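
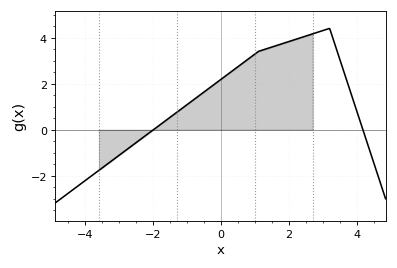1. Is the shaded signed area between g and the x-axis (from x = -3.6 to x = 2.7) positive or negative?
positive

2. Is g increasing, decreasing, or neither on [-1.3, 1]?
increasing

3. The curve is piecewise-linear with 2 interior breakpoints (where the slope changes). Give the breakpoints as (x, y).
(1.1, 3.4); (3.2, 4.4)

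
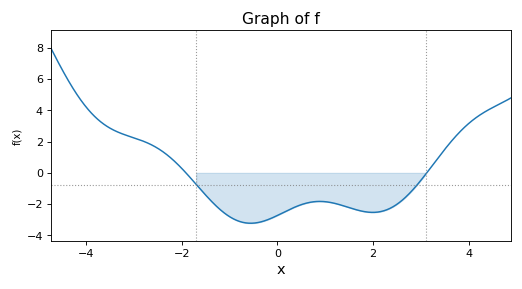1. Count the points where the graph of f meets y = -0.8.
2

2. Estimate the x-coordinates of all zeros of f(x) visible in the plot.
-2, 3.2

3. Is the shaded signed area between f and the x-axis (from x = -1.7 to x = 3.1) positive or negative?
negative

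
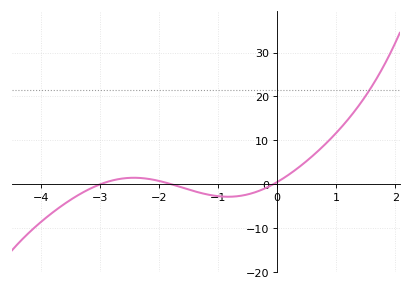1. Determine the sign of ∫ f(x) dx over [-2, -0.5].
negative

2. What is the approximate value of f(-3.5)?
-3.61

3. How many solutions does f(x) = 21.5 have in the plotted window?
1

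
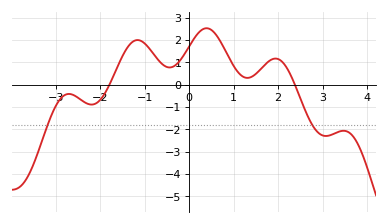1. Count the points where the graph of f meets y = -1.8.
2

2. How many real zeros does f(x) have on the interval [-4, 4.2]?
2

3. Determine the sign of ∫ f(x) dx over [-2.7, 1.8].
positive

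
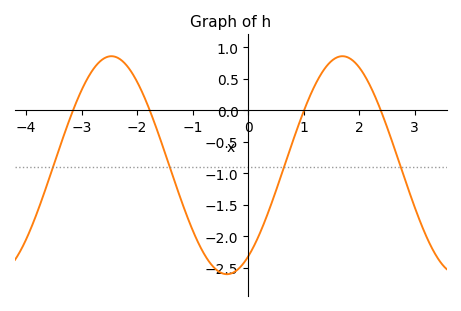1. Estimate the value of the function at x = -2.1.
0.6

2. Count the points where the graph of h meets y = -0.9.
4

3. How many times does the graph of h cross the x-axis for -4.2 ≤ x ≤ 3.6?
4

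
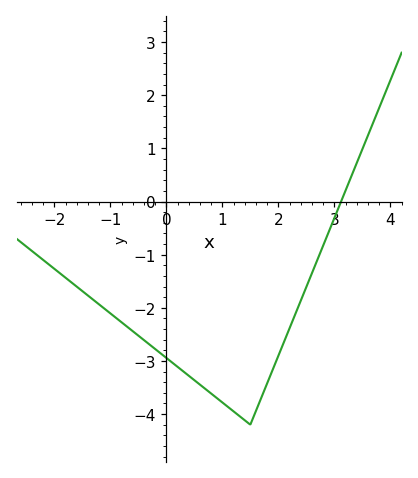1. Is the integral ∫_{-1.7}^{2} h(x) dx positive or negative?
negative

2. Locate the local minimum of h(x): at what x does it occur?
1.5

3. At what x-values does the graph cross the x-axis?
3.1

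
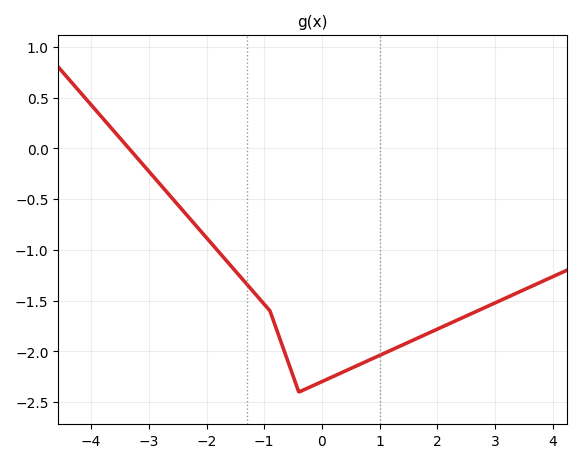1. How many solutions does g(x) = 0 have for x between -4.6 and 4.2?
1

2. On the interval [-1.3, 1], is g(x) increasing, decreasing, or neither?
neither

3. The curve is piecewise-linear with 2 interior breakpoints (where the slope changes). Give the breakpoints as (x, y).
(-0.9, -1.6); (-0.4, -2.4)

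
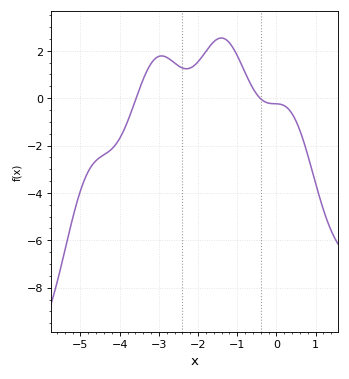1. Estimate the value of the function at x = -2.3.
1.24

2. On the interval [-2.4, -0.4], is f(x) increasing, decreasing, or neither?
neither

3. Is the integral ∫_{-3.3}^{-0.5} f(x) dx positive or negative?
positive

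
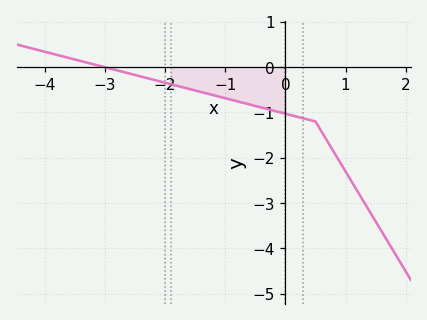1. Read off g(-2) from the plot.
-0.3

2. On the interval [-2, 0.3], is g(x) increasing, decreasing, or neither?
decreasing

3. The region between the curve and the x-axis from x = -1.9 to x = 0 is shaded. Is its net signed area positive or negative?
negative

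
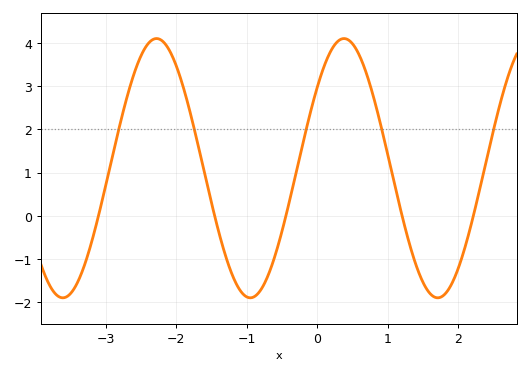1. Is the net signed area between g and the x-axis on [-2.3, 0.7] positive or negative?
positive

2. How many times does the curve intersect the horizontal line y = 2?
5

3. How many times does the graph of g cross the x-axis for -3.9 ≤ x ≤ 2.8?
5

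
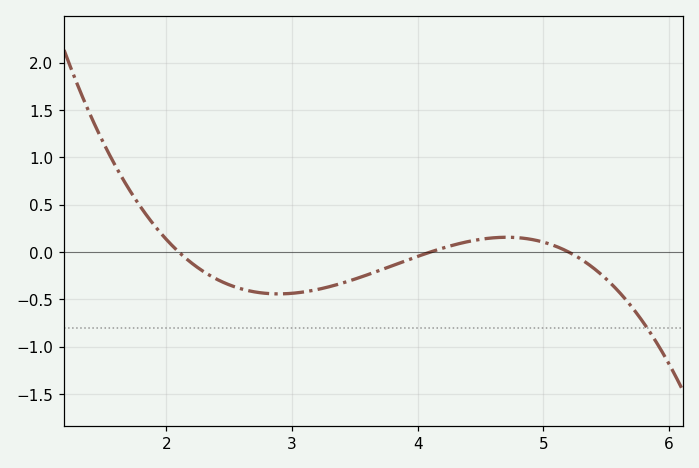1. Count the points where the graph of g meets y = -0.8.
1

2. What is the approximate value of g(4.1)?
0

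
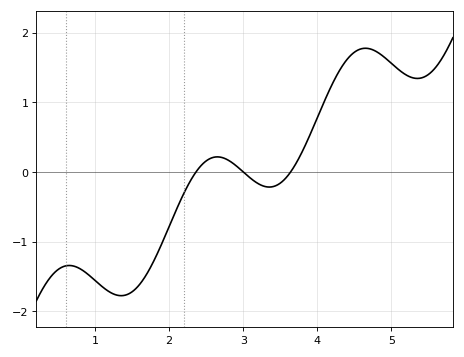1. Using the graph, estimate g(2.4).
0.054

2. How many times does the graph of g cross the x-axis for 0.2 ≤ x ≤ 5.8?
3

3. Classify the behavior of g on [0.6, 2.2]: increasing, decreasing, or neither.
neither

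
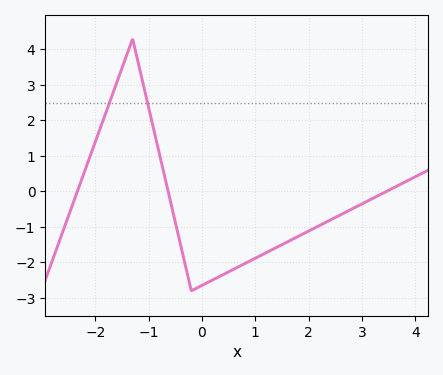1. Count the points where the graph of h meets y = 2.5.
2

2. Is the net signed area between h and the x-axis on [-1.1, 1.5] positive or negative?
negative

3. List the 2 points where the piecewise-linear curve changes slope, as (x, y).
(-1.3, 4.3); (-0.2, -2.8)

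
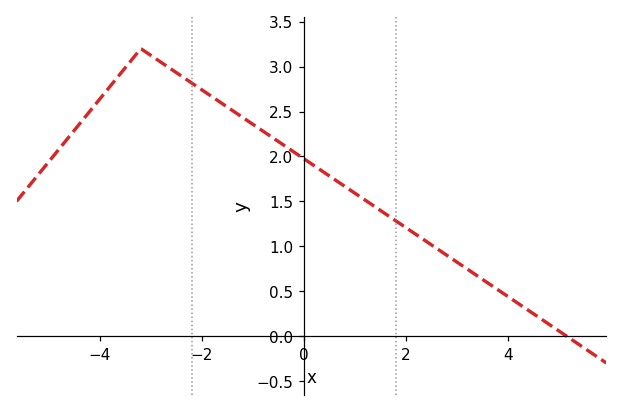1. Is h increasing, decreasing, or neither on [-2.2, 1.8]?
decreasing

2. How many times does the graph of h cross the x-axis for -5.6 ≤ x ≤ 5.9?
1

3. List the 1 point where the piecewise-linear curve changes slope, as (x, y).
(-3.2, 3.2)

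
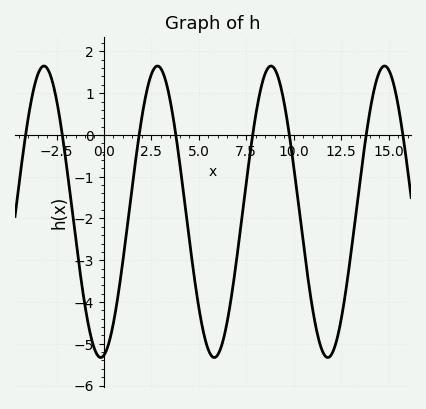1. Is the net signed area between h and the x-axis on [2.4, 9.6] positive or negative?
negative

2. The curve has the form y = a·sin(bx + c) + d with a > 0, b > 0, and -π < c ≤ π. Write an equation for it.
y = 3.49sin(1.05x - 1.39) - 1.84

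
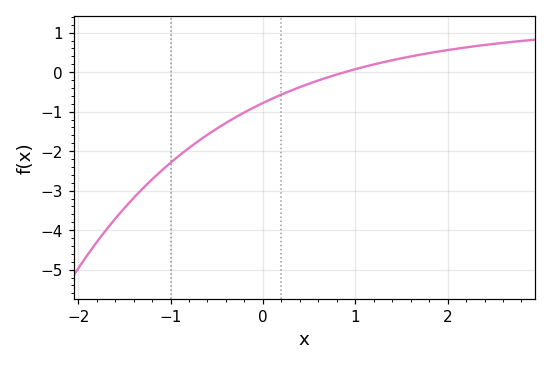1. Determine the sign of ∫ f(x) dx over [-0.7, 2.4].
negative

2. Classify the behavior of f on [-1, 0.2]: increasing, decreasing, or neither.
increasing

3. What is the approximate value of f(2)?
0.6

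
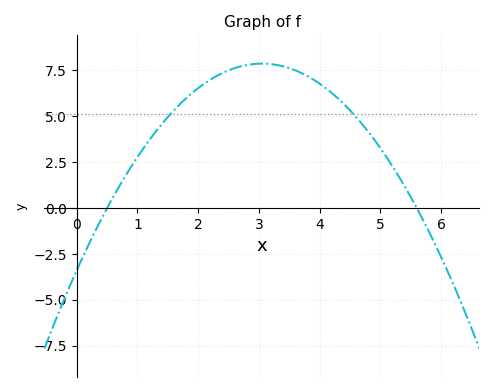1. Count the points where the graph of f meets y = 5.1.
2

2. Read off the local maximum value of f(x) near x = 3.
7.8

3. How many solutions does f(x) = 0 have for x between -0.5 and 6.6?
2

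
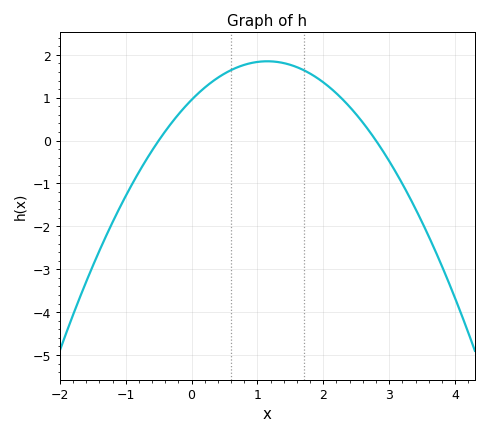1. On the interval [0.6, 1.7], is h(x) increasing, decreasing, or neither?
neither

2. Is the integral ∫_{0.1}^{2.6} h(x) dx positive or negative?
positive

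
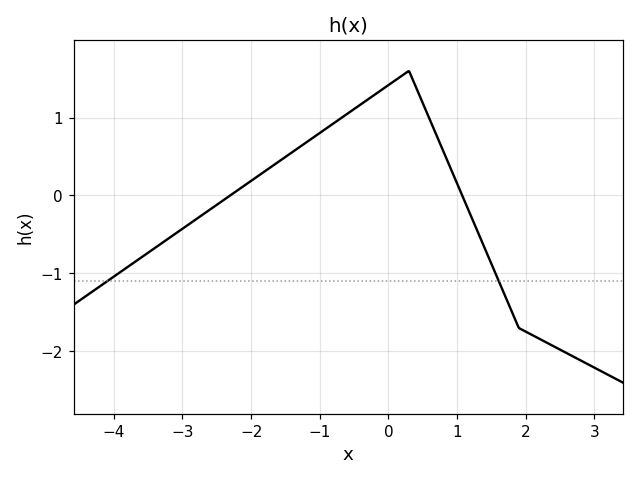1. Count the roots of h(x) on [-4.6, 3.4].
2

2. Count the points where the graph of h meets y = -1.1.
2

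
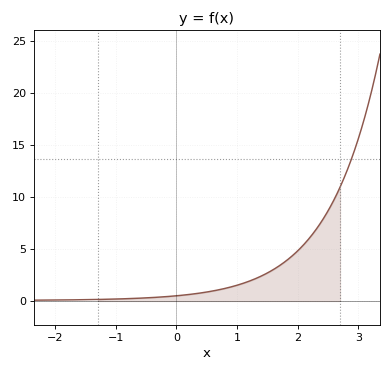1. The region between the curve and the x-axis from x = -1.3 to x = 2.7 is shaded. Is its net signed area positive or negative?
positive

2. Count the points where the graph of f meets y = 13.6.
1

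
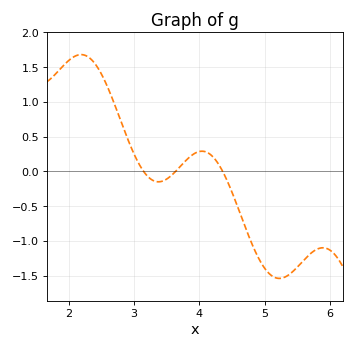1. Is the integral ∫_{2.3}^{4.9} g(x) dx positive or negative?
positive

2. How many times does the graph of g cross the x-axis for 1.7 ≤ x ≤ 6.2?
3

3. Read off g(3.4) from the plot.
-0.149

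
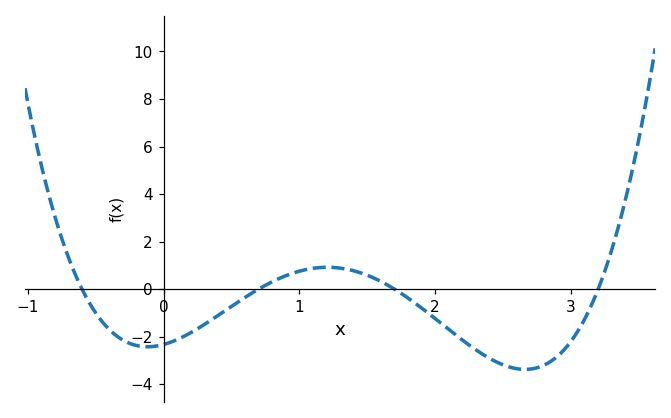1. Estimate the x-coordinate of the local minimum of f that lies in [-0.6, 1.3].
-0.117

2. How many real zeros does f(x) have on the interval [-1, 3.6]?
4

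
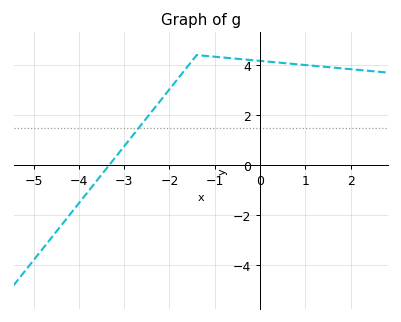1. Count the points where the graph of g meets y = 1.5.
1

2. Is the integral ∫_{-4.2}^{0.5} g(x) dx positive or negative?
positive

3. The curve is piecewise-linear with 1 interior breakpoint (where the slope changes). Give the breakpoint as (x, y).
(-1.4, 4.4)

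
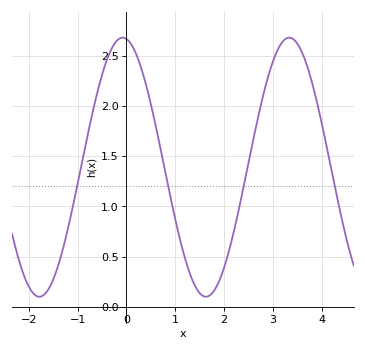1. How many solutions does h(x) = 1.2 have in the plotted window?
4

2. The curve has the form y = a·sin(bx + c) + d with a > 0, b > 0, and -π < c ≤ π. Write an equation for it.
y = 1.29sin(1.84x + 1.71) + 1.39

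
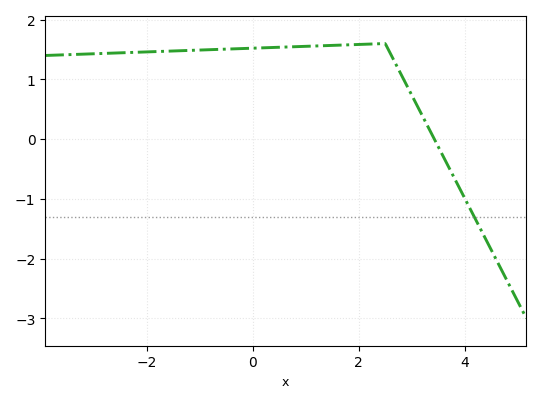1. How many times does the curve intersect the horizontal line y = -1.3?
1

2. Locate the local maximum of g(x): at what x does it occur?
2.4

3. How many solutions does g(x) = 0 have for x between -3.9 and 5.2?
1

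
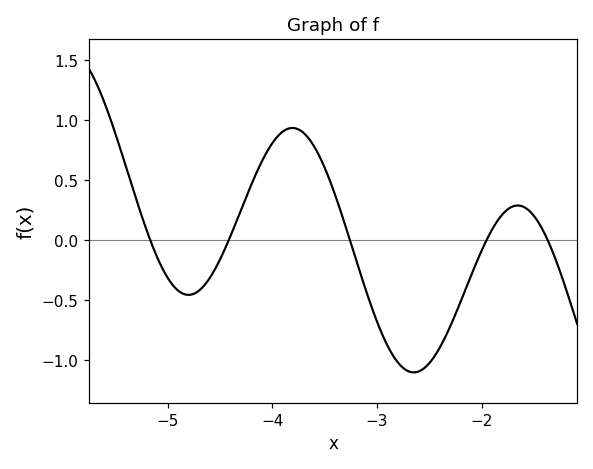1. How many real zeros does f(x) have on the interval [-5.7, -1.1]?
5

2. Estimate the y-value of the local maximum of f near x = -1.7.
0.29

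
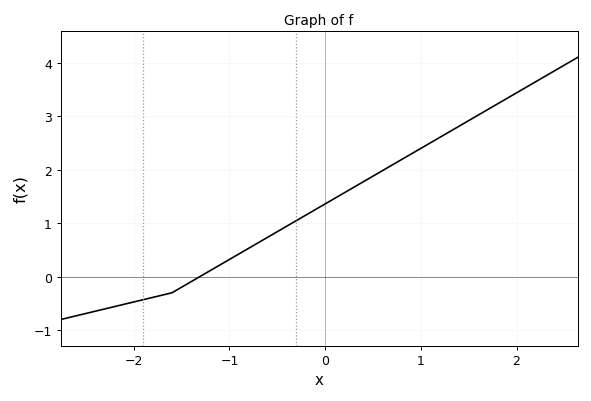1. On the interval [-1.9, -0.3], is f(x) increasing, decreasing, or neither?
increasing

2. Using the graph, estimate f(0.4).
1.8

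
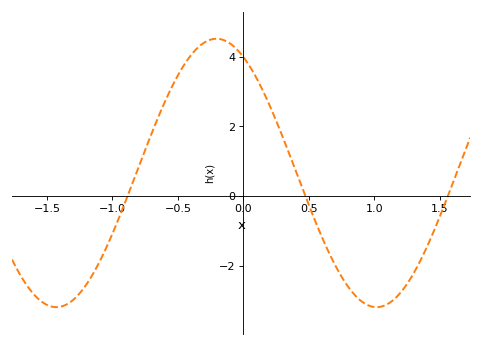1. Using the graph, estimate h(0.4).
0.719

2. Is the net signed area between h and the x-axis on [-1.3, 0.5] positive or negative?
positive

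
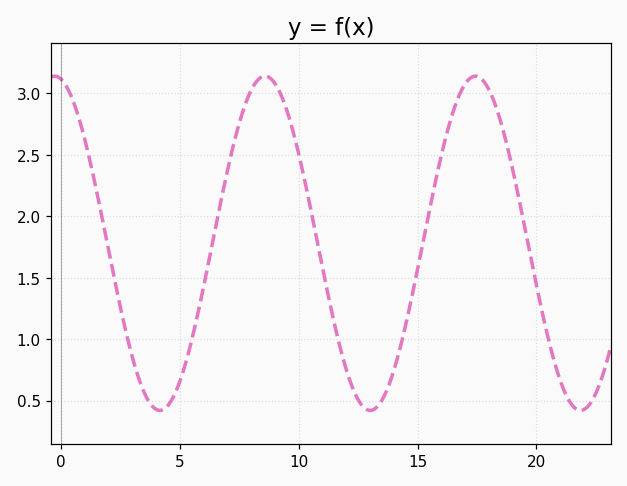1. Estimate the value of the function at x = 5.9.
1.35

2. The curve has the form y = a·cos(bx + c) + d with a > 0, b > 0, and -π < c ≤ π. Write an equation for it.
y = 1.36cos(0.71x + 0.19) + 1.78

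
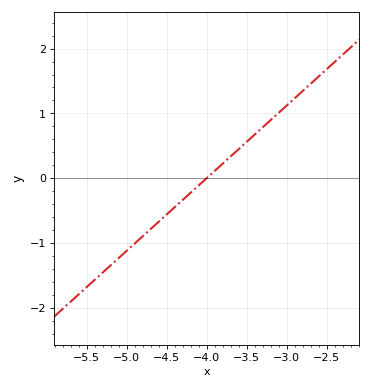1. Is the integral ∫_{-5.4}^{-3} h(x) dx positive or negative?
negative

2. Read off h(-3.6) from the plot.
0.448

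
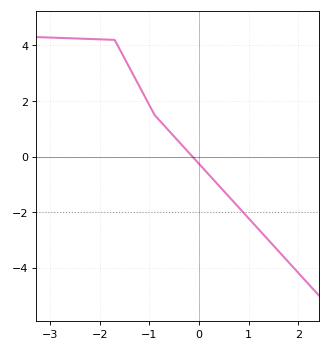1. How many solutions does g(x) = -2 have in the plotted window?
1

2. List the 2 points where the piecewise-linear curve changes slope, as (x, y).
(-1.7, 4.2); (-0.9, 1.5)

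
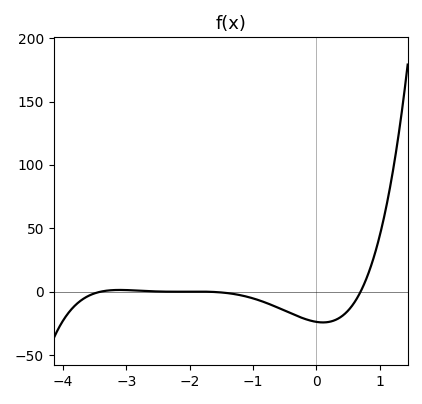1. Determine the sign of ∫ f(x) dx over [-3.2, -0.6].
negative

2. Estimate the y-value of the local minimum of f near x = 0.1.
-25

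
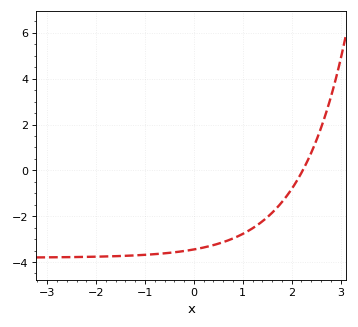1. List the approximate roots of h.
2.23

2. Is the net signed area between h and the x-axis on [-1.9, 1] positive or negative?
negative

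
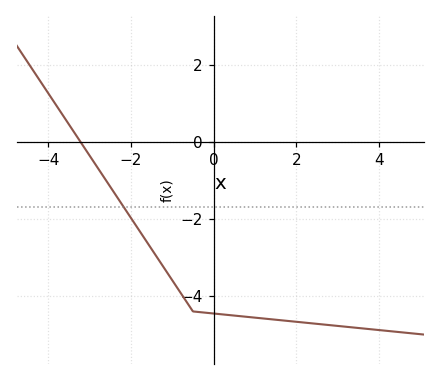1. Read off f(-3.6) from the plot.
0.615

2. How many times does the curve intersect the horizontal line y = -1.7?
1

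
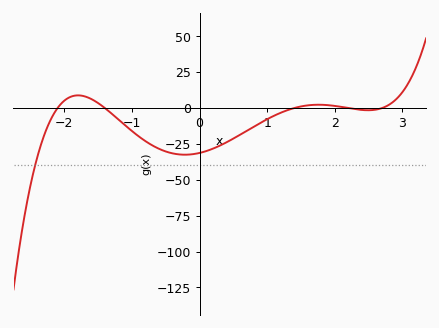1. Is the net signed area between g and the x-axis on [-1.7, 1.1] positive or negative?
negative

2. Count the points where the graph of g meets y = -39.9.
1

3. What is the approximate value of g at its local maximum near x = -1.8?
8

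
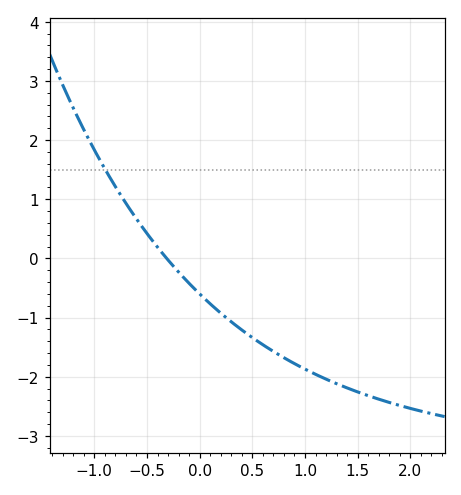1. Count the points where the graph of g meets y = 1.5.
1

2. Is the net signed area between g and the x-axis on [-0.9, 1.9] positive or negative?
negative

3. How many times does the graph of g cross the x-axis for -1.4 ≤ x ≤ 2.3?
1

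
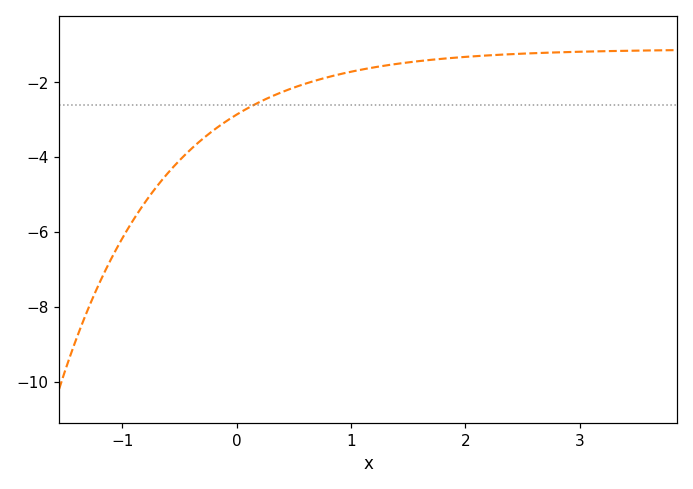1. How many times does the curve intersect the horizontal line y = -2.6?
1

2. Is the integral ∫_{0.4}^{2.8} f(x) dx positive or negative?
negative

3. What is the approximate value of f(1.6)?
-1.43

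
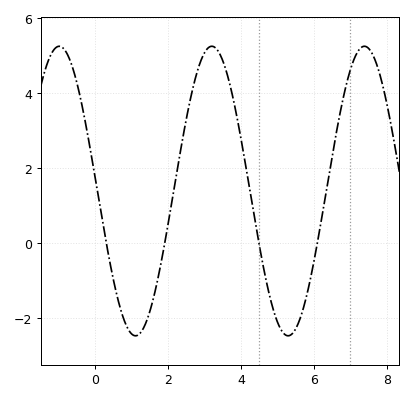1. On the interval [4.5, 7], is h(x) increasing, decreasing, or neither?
neither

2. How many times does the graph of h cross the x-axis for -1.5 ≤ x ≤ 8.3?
4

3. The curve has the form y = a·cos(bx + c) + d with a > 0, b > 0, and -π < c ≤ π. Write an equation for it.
y = 3.86cos(1.5x + 1.5) + 1.38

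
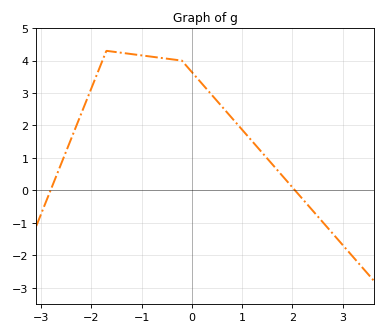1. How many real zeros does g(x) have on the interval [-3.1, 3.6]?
2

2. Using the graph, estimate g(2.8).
-1.33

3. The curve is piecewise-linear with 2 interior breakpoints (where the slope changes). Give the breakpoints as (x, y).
(-1.7, 4.3); (-0.2, 4)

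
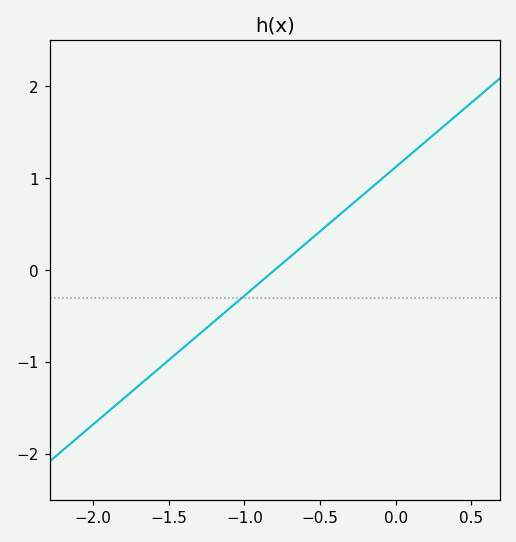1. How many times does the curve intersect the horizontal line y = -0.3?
1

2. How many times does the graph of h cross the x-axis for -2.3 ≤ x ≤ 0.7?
1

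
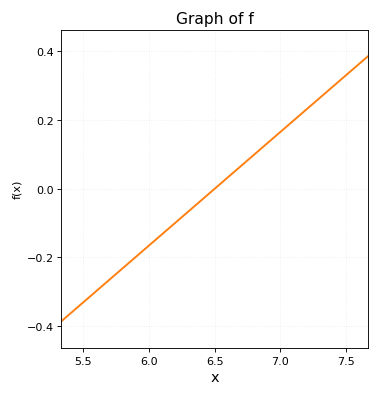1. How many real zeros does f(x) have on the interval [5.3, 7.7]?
1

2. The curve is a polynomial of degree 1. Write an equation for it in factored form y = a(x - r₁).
y = 0.33(x - 6.5)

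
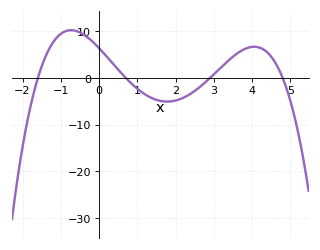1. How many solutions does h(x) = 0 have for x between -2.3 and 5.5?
4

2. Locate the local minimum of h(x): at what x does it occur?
1.8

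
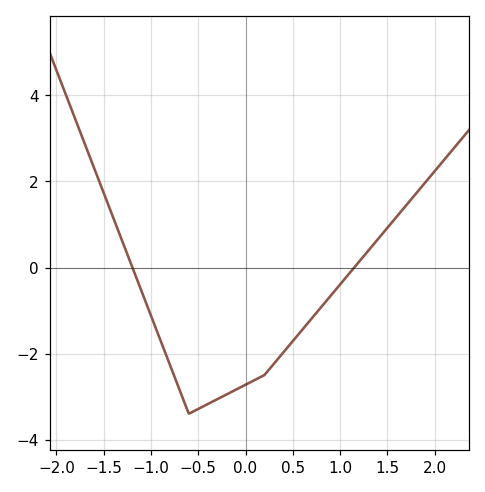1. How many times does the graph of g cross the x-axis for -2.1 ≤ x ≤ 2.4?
2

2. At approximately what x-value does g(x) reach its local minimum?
-0.599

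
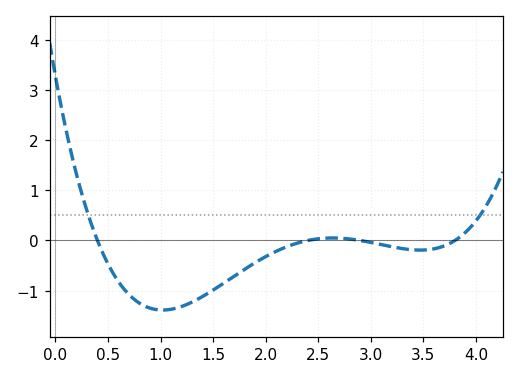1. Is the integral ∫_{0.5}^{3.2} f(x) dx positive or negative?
negative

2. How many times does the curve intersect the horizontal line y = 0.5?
2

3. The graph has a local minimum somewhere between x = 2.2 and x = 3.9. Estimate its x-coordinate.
3.5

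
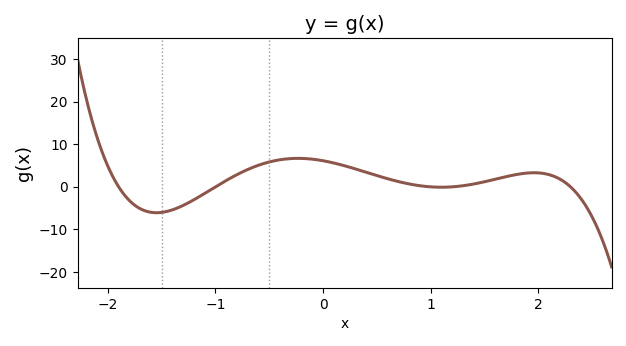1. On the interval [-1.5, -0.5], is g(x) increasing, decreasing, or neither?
increasing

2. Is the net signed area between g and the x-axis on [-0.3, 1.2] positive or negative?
positive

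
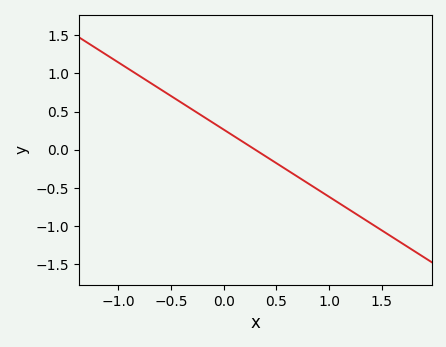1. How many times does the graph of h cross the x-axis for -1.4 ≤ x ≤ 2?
1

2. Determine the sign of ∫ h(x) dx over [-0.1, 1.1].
negative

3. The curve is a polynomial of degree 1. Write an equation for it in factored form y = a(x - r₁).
y = -0.88(x - 0.3)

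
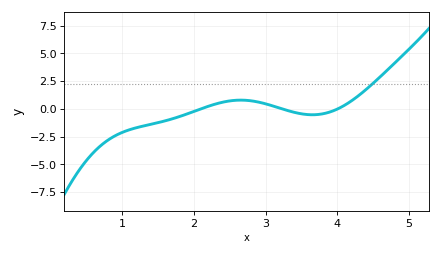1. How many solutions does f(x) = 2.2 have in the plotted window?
1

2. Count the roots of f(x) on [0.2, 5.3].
3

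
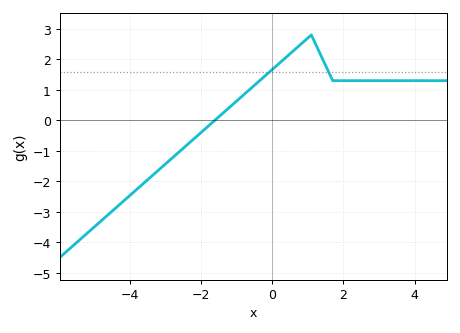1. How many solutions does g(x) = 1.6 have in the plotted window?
2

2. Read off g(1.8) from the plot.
1.3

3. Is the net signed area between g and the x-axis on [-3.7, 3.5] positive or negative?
positive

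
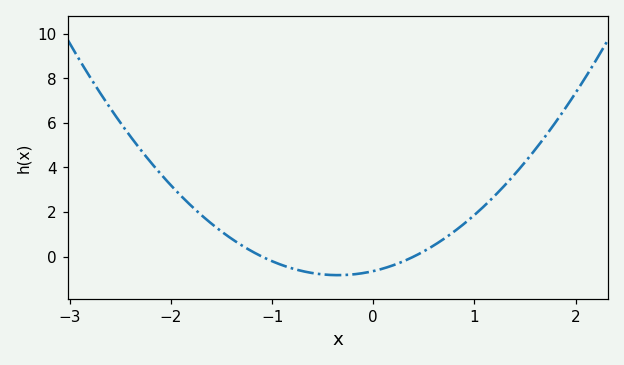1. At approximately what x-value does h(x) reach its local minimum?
-0.4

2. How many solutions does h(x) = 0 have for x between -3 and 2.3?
2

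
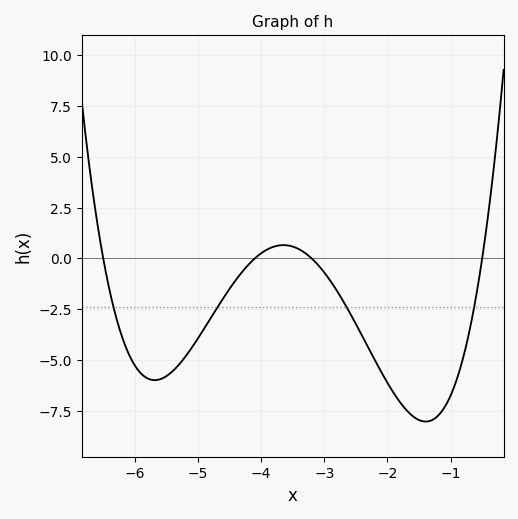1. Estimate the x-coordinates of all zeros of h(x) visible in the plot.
-6.5, -4.1, -3.2, -0.5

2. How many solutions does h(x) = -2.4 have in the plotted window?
4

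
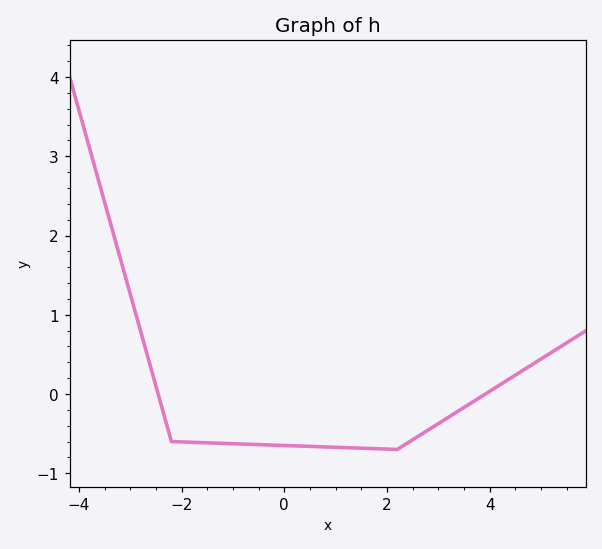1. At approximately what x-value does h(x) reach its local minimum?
2.2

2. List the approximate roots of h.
-2.4, 4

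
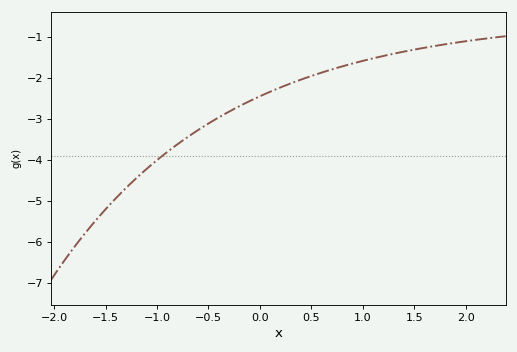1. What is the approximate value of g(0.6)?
-1.87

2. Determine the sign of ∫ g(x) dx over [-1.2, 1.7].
negative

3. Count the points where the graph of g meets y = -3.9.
1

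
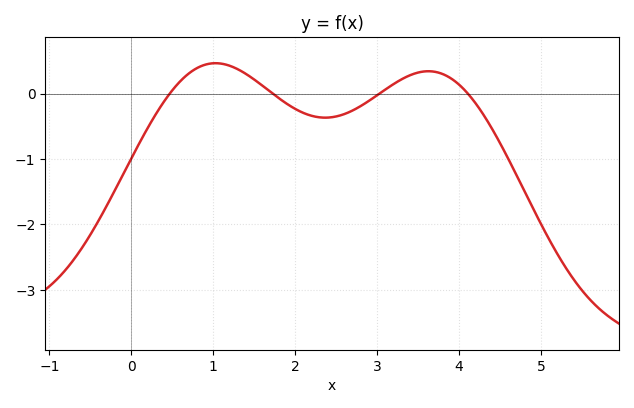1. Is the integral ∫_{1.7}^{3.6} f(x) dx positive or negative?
negative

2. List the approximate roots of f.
0.5, 1.7, 3, 4.1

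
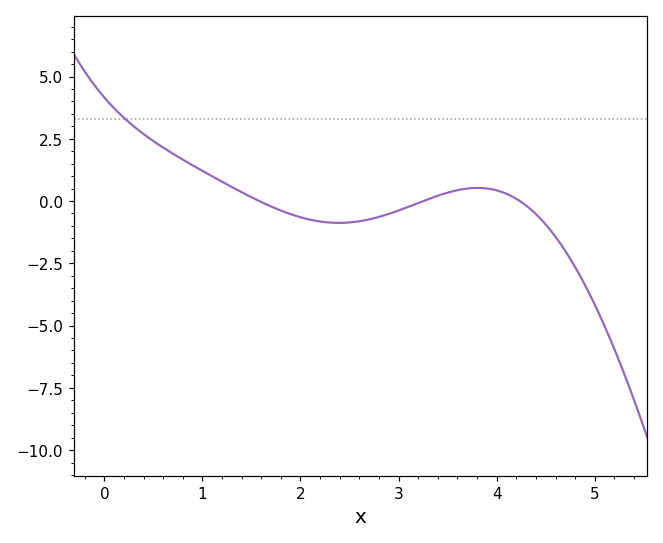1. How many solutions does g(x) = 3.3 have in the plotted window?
1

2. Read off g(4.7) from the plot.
-2.01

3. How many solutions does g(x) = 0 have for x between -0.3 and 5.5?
3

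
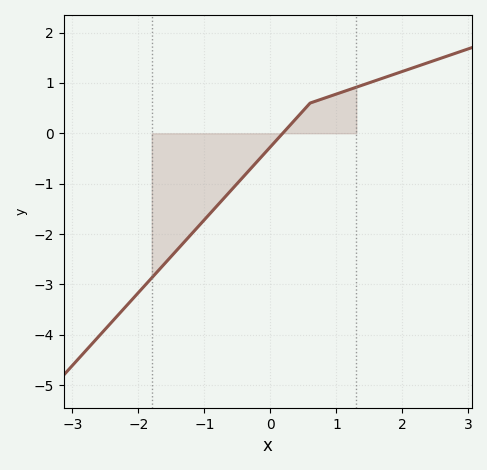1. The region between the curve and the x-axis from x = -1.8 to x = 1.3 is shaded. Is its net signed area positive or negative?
negative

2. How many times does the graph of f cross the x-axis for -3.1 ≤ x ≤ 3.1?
1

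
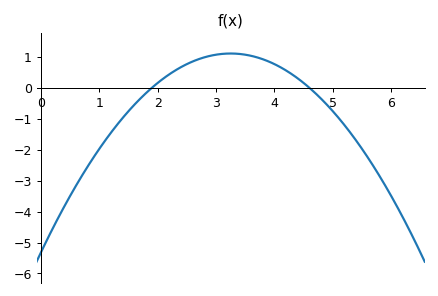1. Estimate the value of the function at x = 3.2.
1.11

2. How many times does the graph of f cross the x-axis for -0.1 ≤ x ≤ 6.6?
2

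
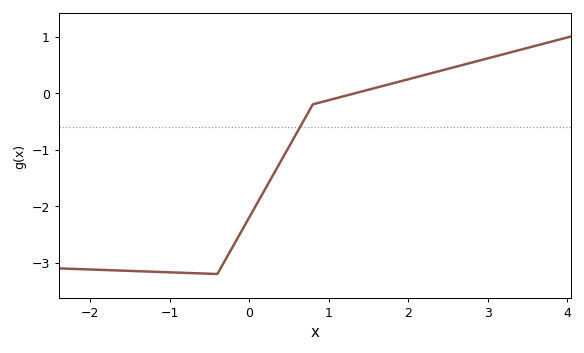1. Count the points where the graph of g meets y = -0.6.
1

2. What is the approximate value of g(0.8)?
-0.2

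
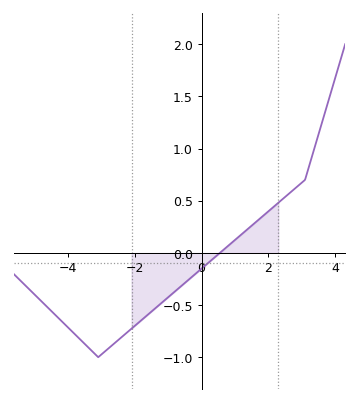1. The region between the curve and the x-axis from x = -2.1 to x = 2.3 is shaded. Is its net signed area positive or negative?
negative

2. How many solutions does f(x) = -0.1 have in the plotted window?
1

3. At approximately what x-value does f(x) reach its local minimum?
-3.2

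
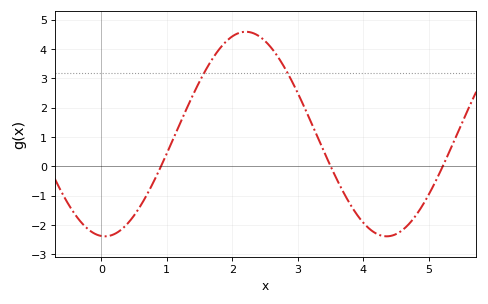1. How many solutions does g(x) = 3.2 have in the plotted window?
2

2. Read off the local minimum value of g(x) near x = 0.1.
-2.4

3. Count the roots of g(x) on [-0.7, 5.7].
3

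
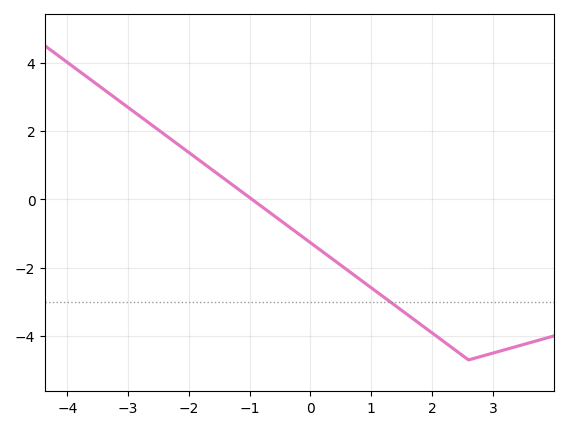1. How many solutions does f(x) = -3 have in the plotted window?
1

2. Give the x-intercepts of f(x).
-0.958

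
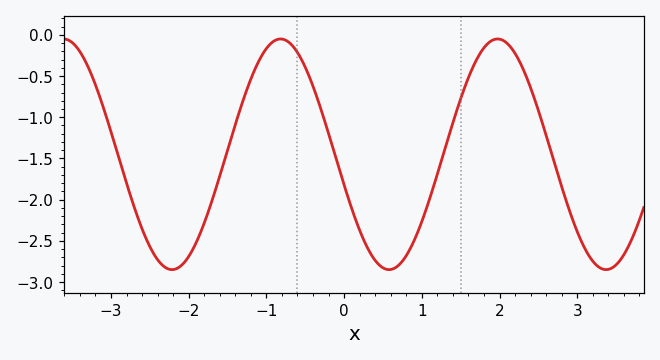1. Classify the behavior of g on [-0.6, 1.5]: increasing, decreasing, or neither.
neither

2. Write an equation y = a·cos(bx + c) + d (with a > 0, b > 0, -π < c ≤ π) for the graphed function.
y = 1.4cos(2.25x + 1.84) - 1.45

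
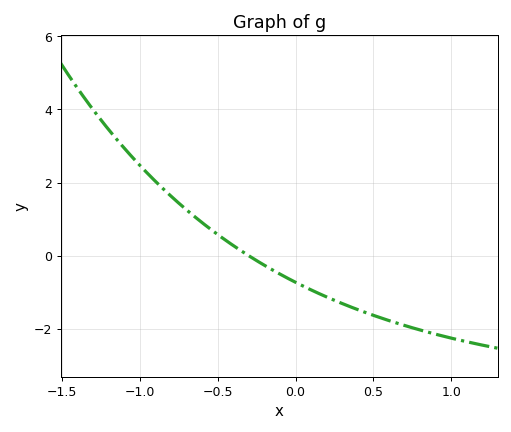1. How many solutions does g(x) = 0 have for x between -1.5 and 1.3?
1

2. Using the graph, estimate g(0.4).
-1.4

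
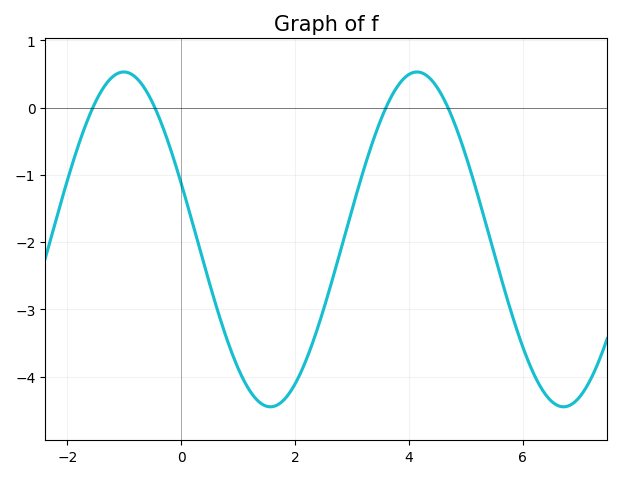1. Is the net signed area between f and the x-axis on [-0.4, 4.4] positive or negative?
negative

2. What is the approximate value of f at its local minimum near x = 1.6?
-4.45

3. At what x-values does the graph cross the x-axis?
-1.55, -0.463, 3.6, 4.69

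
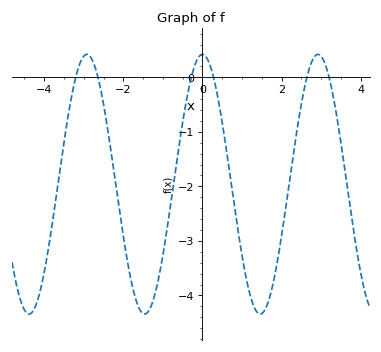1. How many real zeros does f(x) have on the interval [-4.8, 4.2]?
6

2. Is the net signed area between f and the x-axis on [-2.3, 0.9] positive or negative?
negative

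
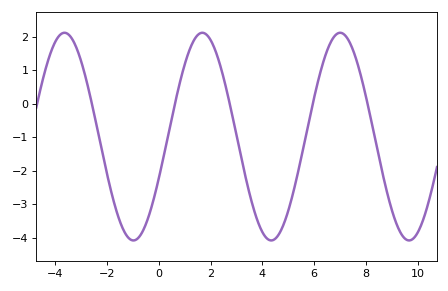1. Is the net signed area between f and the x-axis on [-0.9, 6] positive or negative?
negative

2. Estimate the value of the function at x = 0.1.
-1.87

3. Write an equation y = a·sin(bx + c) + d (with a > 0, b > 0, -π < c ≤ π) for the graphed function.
y = 3.1sin(1.18x - 0.41) - 0.98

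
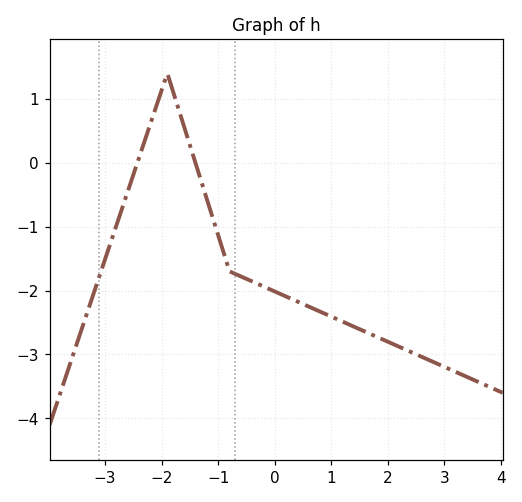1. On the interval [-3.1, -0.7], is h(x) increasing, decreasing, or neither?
neither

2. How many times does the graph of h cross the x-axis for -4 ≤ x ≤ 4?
2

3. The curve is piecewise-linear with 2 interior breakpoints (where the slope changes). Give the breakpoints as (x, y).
(-1.9, 1.4); (-0.8, -1.7)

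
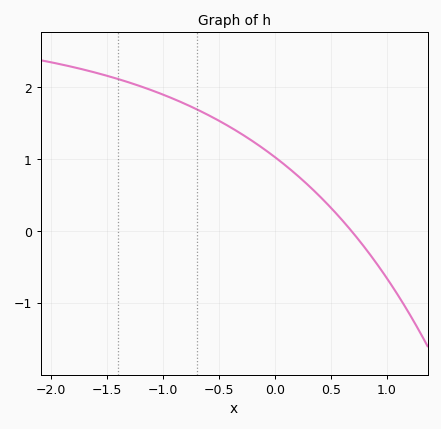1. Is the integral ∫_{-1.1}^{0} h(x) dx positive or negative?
positive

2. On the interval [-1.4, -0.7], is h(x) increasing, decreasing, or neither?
decreasing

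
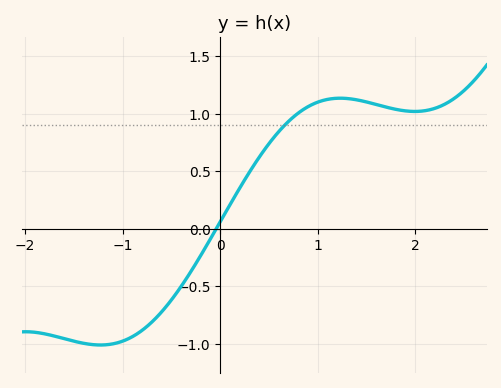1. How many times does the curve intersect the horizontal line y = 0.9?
1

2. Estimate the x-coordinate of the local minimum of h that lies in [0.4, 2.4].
2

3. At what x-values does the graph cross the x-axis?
0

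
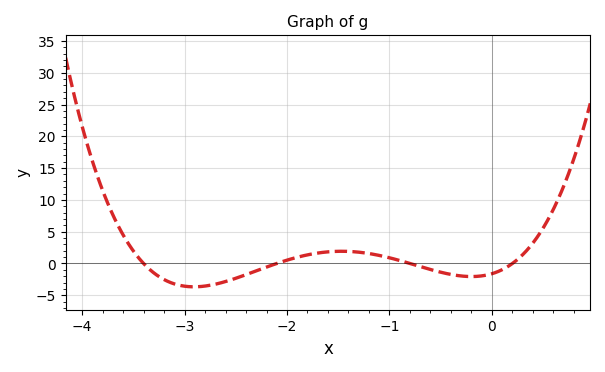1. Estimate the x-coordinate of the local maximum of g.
-1.5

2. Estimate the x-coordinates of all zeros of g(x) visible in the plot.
-3.4, -2.1, -0.8, 0.2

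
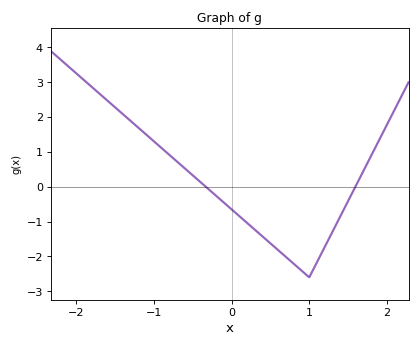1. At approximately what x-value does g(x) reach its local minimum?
1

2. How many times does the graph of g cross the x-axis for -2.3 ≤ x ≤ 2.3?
2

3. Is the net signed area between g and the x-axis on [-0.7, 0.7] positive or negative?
negative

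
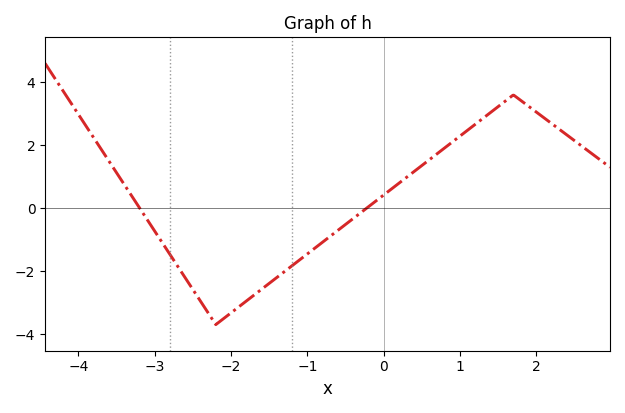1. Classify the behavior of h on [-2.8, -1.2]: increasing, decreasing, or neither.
neither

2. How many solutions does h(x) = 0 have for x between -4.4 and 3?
2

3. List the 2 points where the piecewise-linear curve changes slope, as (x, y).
(-2.2, -3.7); (1.7, 3.6)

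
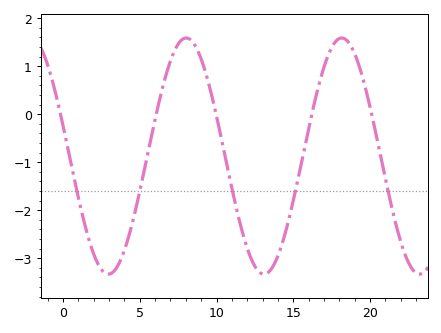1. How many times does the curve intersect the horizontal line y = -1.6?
5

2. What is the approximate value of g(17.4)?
1.3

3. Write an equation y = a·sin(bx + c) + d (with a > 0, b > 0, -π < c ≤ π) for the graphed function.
y = 2.46sin(0.62x + 2.9) - 0.87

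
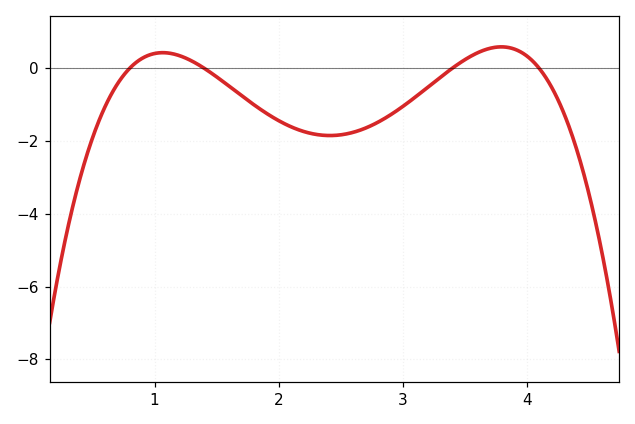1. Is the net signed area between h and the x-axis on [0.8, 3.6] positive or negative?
negative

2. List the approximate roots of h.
0.8, 1.4, 3.4, 4.1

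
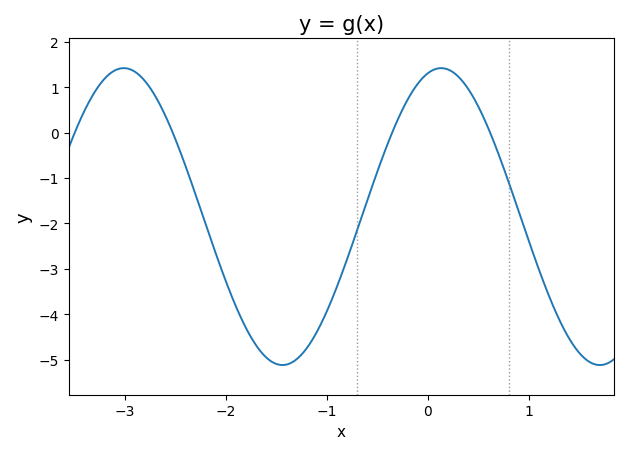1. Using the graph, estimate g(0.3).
1.2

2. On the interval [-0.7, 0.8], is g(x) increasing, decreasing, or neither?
neither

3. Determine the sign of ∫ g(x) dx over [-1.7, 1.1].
negative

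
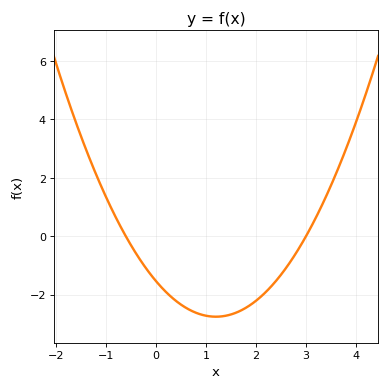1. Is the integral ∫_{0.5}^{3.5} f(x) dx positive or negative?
negative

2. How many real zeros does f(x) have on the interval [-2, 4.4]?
2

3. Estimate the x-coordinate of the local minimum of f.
1.2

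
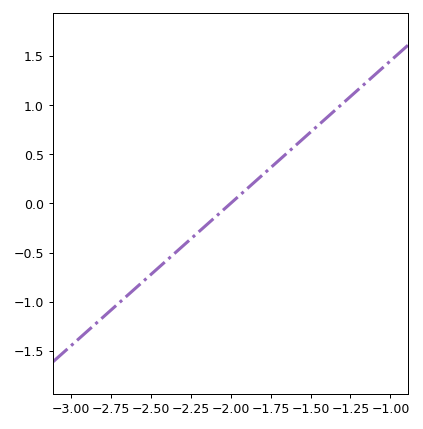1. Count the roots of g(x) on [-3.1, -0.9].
1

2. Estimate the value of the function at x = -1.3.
1.01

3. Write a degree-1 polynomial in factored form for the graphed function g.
y = 1.45(x + 2)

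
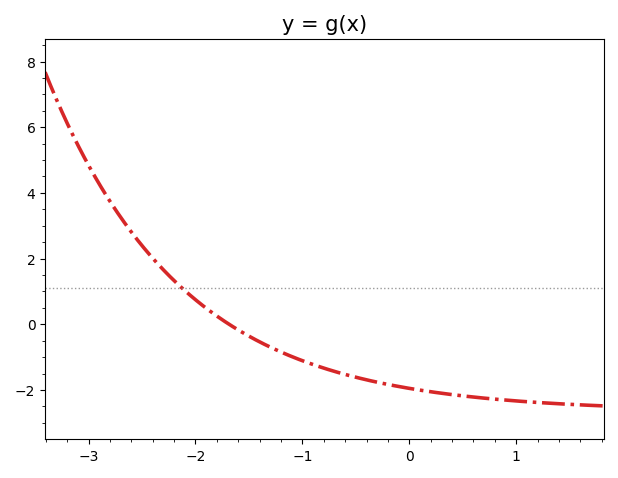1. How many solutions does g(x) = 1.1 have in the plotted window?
1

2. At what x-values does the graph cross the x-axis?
-1.7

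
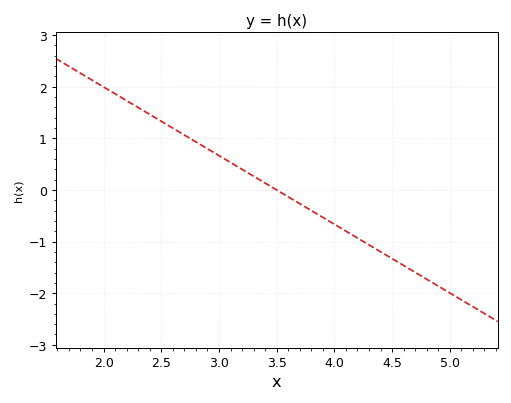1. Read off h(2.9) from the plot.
0.8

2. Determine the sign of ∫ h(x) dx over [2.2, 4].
positive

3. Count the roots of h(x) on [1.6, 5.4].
1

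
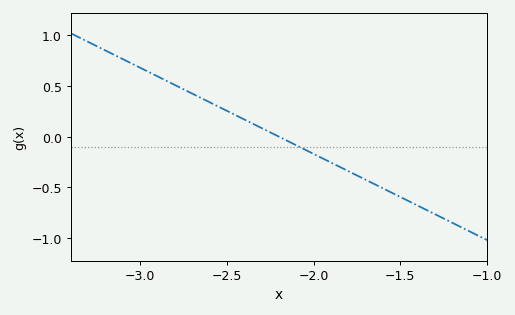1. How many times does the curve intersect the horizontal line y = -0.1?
1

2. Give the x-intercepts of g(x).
-2.2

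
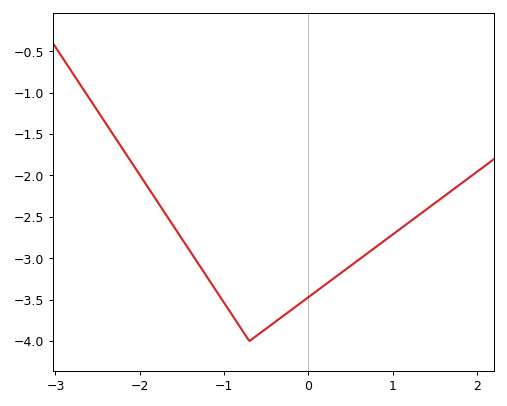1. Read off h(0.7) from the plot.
-2.95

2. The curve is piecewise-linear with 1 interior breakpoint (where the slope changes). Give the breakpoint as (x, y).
(-0.7, -4)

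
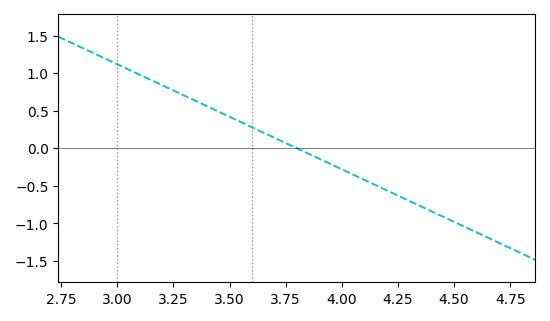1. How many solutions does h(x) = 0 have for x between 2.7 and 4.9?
1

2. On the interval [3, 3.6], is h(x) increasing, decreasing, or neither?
decreasing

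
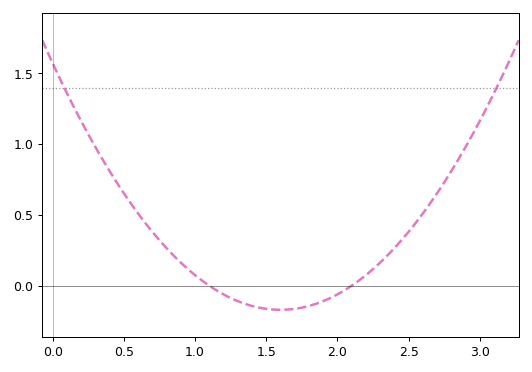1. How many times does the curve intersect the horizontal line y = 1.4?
2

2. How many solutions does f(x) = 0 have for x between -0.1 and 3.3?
2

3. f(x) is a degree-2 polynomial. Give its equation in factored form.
y = 0.68(x - 1.1)(x - 2.1)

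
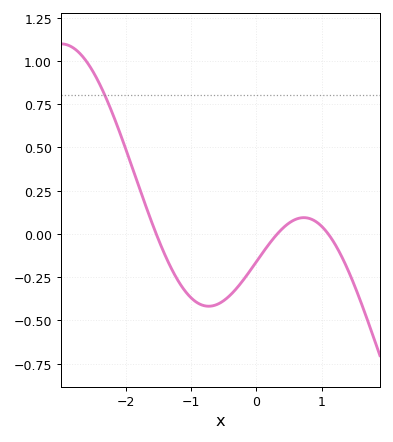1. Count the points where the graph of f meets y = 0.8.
1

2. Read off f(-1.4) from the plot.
-0.12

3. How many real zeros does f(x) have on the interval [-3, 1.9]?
3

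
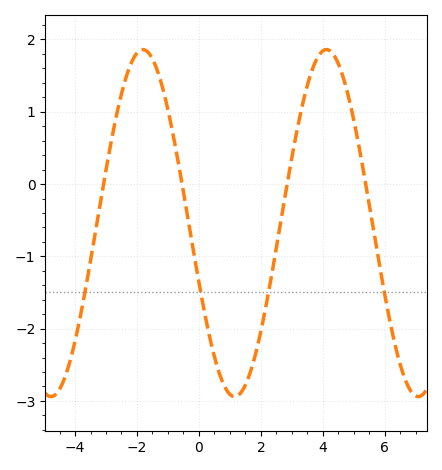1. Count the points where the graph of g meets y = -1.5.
4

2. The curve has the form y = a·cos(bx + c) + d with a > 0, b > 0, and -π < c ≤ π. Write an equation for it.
y = 2.4cos(1.1x + 1.9) - 0.54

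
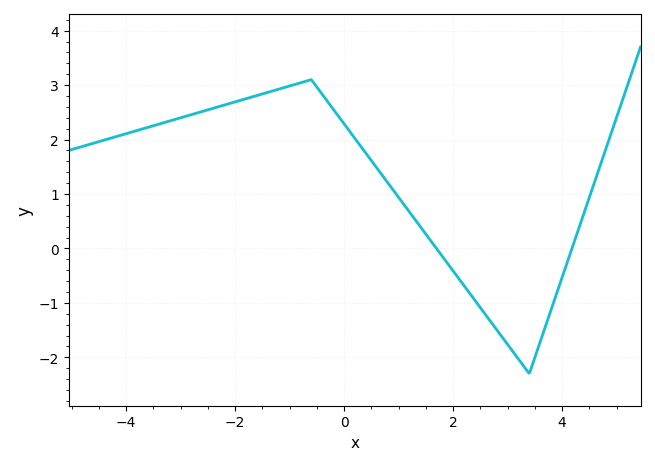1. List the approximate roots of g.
1.6, 4.2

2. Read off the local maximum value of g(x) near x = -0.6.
3.1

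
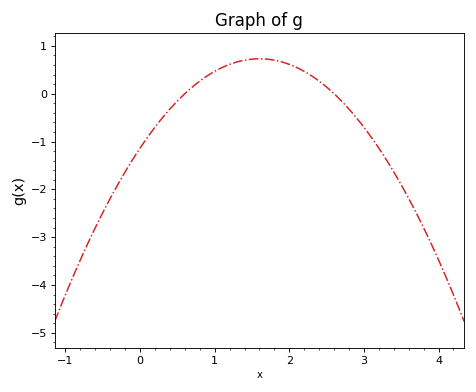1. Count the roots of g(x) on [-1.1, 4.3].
2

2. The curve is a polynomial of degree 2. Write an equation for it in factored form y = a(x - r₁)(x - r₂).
y = -0.73(x - 0.6)(x - 2.6)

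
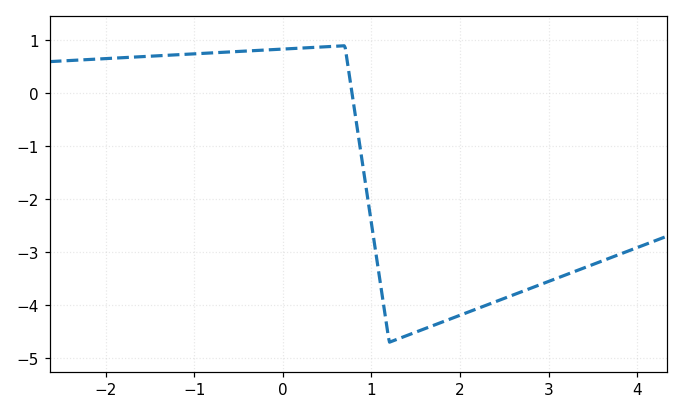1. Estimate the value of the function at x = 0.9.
-1.34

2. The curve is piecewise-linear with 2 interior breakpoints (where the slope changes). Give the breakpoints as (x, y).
(0.7, 0.9); (1.2, -4.7)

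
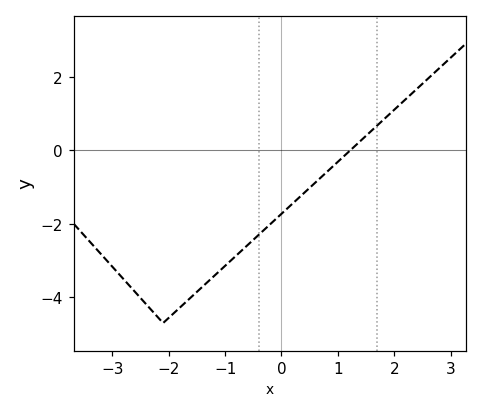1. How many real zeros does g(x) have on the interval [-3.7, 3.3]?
1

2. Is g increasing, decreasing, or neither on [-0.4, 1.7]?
increasing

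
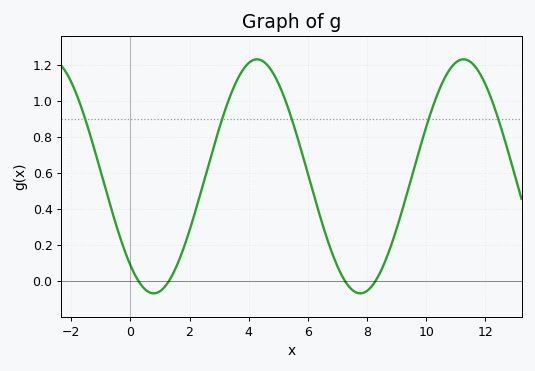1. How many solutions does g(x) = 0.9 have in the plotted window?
5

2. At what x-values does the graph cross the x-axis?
0.2, 1.4, 7.2, 8.2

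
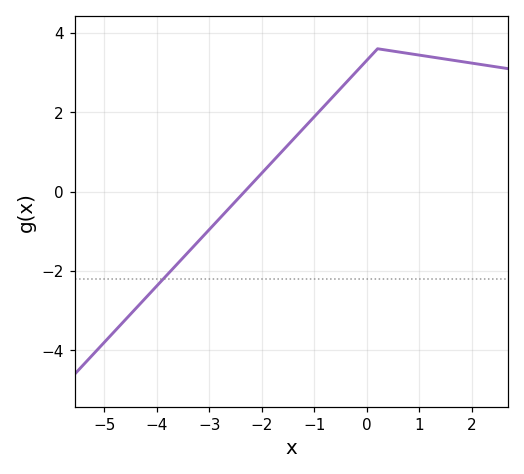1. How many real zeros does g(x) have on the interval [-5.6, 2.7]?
1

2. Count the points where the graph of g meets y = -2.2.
1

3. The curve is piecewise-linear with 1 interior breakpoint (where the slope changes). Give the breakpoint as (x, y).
(0.2, 3.6)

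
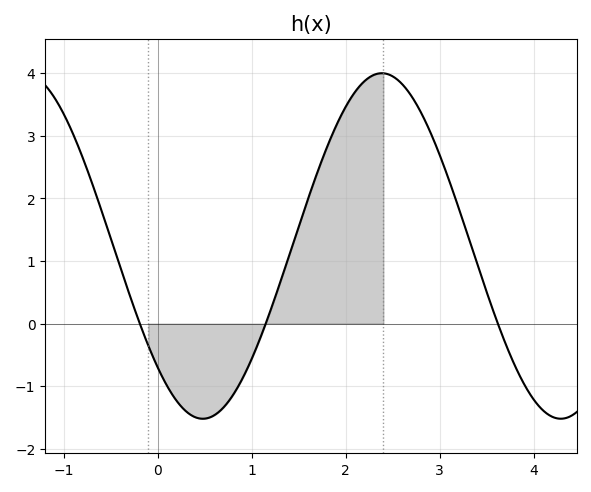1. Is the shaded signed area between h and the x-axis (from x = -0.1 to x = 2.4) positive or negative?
positive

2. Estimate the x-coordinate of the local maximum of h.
2.38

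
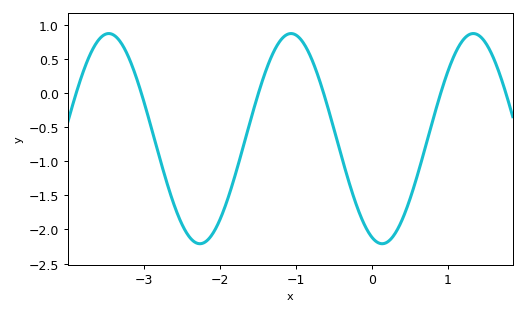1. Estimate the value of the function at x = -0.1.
-1.9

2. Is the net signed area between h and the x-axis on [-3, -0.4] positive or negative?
negative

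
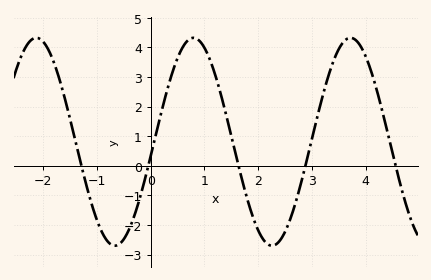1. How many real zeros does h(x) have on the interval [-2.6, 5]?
5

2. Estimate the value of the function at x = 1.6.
0.256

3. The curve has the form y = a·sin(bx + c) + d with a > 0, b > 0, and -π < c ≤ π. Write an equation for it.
y = 3.51sin(2.15x - 0.14) + 0.81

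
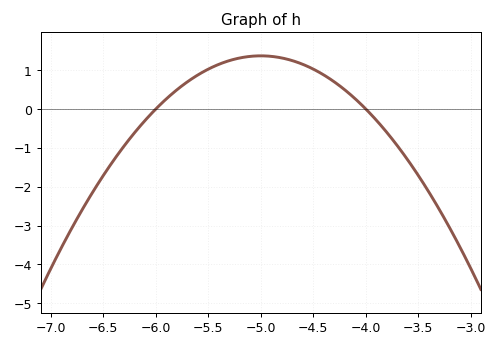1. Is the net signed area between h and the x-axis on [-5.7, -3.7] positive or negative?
positive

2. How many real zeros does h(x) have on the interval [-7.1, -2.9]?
2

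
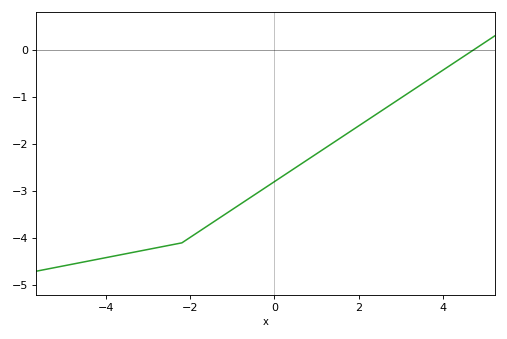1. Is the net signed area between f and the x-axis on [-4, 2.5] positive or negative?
negative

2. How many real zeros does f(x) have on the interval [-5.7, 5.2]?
1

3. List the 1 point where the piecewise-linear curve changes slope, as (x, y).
(-2.2, -4.1)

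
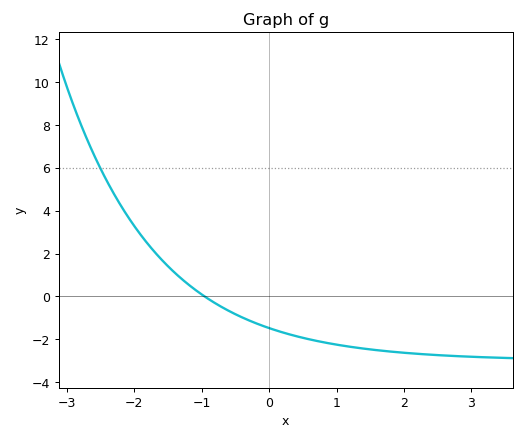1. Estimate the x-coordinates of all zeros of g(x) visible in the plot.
-1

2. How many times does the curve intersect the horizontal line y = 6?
1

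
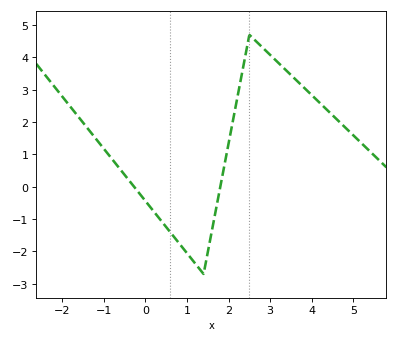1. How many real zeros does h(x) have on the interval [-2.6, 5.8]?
2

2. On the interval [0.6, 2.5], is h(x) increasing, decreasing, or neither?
neither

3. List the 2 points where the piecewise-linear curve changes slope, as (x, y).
(1.4, -2.7); (2.5, 4.7)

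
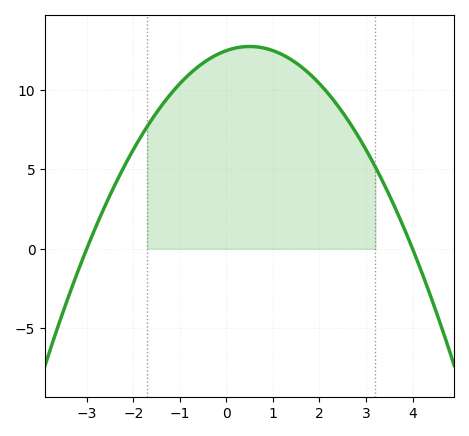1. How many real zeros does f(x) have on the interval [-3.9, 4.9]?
2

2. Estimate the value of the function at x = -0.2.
12.2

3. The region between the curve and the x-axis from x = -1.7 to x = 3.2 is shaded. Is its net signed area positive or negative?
positive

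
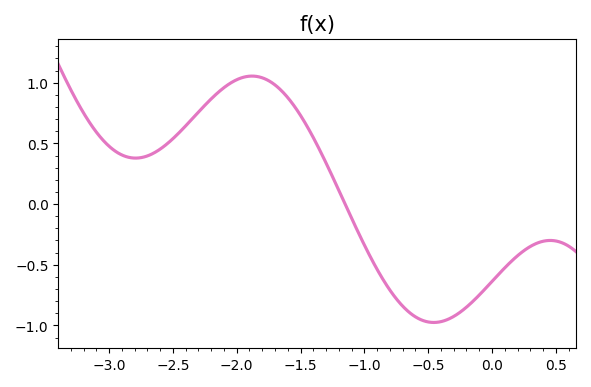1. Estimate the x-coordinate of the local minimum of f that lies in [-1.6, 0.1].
-0.456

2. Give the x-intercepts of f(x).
-1.15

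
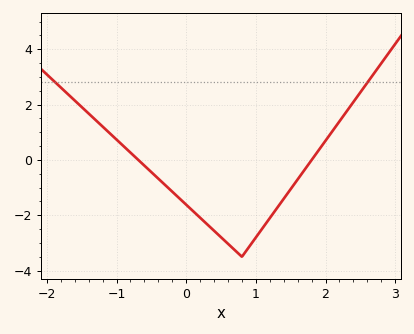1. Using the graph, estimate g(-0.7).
0.031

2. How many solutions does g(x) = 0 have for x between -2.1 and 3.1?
2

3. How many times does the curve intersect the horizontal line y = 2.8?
2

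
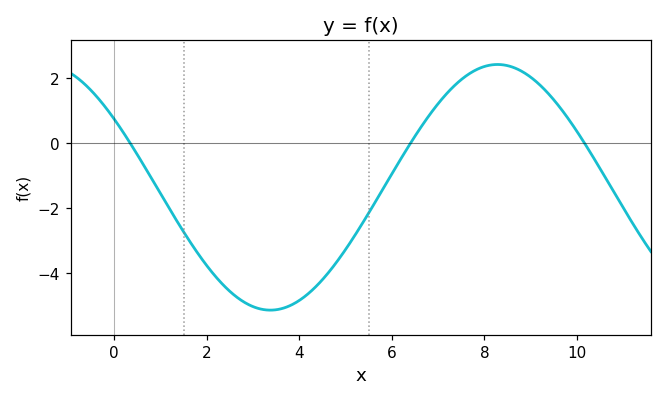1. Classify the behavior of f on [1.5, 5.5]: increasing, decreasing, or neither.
neither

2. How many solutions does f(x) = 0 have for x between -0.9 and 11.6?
3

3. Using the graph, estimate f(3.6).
-5.11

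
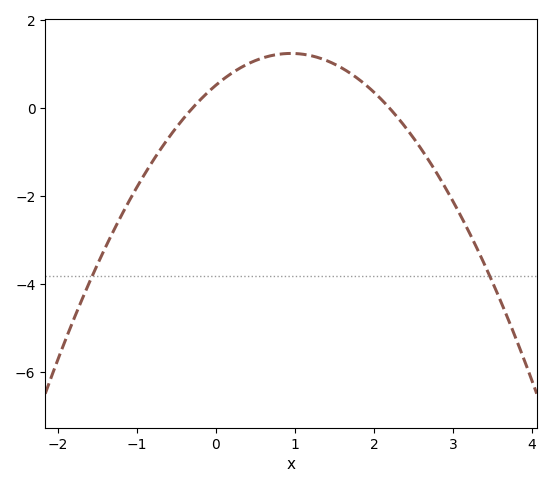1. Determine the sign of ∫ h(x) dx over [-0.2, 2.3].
positive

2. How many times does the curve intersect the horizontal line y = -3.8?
2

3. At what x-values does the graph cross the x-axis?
-0.3, 2.2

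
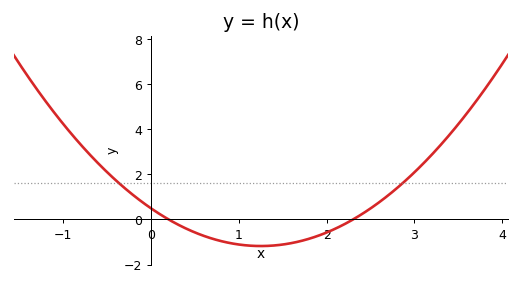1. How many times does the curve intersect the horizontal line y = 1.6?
2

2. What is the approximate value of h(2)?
-0.578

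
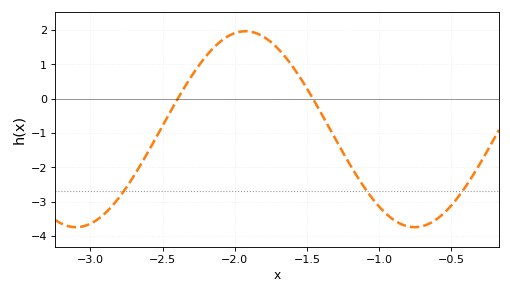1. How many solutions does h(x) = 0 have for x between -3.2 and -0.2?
2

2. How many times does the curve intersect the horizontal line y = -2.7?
3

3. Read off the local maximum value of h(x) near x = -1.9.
2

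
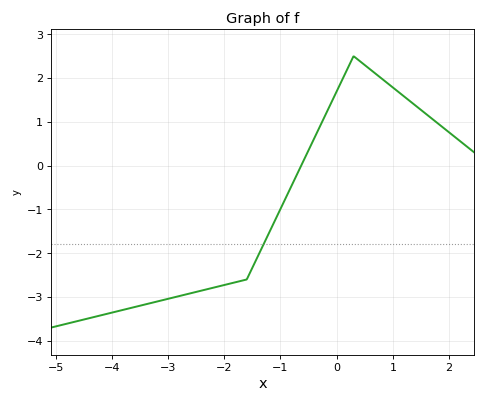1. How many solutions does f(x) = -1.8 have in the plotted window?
1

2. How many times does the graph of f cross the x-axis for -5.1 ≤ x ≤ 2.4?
1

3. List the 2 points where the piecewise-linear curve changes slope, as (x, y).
(-1.6, -2.6); (0.3, 2.5)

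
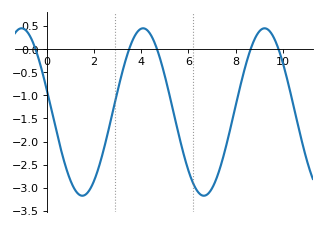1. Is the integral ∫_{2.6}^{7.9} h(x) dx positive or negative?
negative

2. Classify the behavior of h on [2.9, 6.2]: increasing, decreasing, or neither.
neither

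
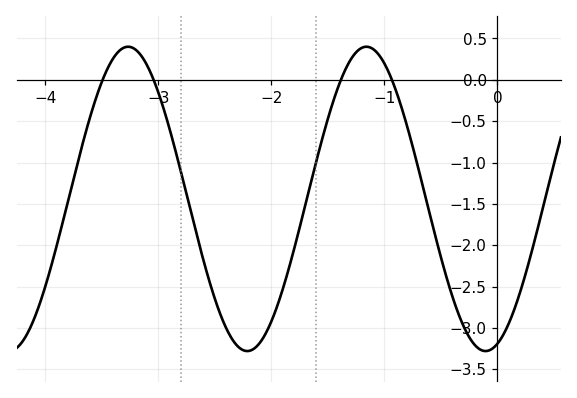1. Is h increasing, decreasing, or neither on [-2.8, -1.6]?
neither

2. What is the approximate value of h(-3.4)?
0.25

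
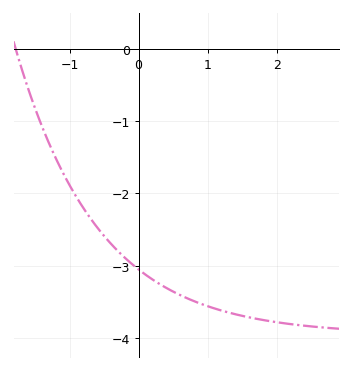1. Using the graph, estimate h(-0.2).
-2.89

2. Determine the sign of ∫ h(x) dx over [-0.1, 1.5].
negative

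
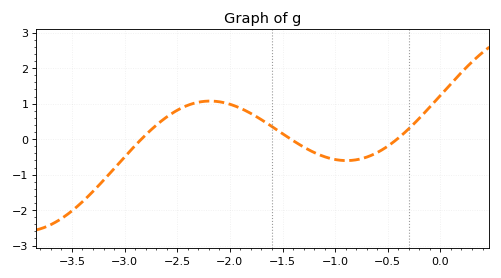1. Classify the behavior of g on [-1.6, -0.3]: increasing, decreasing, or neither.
neither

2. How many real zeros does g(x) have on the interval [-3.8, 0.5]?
3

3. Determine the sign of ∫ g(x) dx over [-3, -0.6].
positive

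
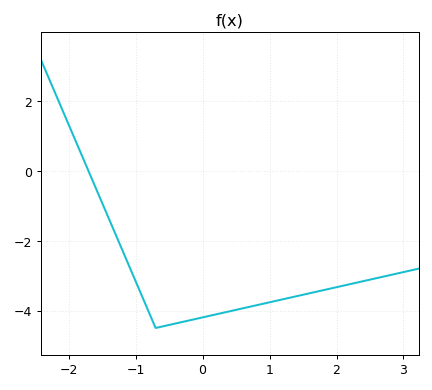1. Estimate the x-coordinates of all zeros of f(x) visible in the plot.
-1.7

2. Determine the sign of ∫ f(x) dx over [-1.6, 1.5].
negative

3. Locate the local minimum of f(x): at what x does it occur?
-0.7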